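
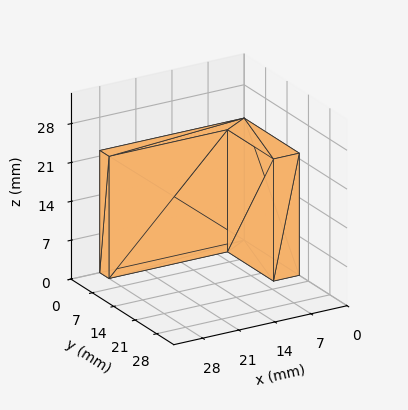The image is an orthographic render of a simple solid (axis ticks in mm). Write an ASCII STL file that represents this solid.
Reading the render: the shape is an L-shaped prism: outer 28 × 18 mm, arm thicknesses ≈ 3 mm (horizontal) and 5 mm (vertical), extruded 22 mm in z (dimensions read to the nearest mm from the axis ticks). For the STL, each face is triangulated and given an outward normal.

solid part
  facet normal 0.0000 0.0000 -1.0000
    outer loop
      vertex 28.000 3.000 0.000
      vertex 28.000 0.000 0.000
      vertex 0.000 0.000 0.000
    endloop
  endfacet
  facet normal 0.0000 0.0000 -1.0000
    outer loop
      vertex 5.000 3.000 0.000
      vertex 28.000 3.000 0.000
      vertex 0.000 0.000 0.000
    endloop
  endfacet
  facet normal 0.0000 0.0000 -1.0000
    outer loop
      vertex 5.000 18.000 0.000
      vertex 5.000 3.000 0.000
      vertex 0.000 0.000 0.000
    endloop
  endfacet
  facet normal 0.0000 0.0000 -1.0000
    outer loop
      vertex 0.000 18.000 0.000
      vertex 5.000 18.000 0.000
      vertex 0.000 0.000 0.000
    endloop
  endfacet
  facet normal 0.0000 0.0000 1.0000
    outer loop
      vertex 0.000 0.000 22.000
      vertex 28.000 0.000 22.000
      vertex 28.000 3.000 22.000
    endloop
  endfacet
  facet normal 0.0000 0.0000 1.0000
    outer loop
      vertex 0.000 0.000 22.000
      vertex 28.000 3.000 22.000
      vertex 5.000 3.000 22.000
    endloop
  endfacet
  facet normal 0.0000 0.0000 1.0000
    outer loop
      vertex 0.000 0.000 22.000
      vertex 5.000 3.000 22.000
      vertex 5.000 18.000 22.000
    endloop
  endfacet
  facet normal 0.0000 0.0000 1.0000
    outer loop
      vertex 0.000 0.000 22.000
      vertex 5.000 18.000 22.000
      vertex 0.000 18.000 22.000
    endloop
  endfacet
  facet normal 0.0000 -1.0000 0.0000
    outer loop
      vertex 0.000 0.000 0.000
      vertex 28.000 0.000 0.000
      vertex 28.000 0.000 22.000
    endloop
  endfacet
  facet normal 0.0000 -1.0000 0.0000
    outer loop
      vertex 0.000 0.000 0.000
      vertex 28.000 0.000 22.000
      vertex 0.000 0.000 22.000
    endloop
  endfacet
  facet normal 1.0000 0.0000 0.0000
    outer loop
      vertex 28.000 0.000 0.000
      vertex 28.000 3.000 0.000
      vertex 28.000 3.000 22.000
    endloop
  endfacet
  facet normal 1.0000 0.0000 0.0000
    outer loop
      vertex 28.000 0.000 0.000
      vertex 28.000 3.000 22.000
      vertex 28.000 0.000 22.000
    endloop
  endfacet
  facet normal 0.0000 1.0000 0.0000
    outer loop
      vertex 28.000 3.000 0.000
      vertex 5.000 3.000 0.000
      vertex 5.000 3.000 22.000
    endloop
  endfacet
  facet normal 0.0000 1.0000 0.0000
    outer loop
      vertex 28.000 3.000 0.000
      vertex 5.000 3.000 22.000
      vertex 28.000 3.000 22.000
    endloop
  endfacet
  facet normal 1.0000 0.0000 0.0000
    outer loop
      vertex 5.000 3.000 0.000
      vertex 5.000 18.000 0.000
      vertex 5.000 18.000 22.000
    endloop
  endfacet
  facet normal 1.0000 0.0000 0.0000
    outer loop
      vertex 5.000 3.000 0.000
      vertex 5.000 18.000 22.000
      vertex 5.000 3.000 22.000
    endloop
  endfacet
  facet normal 0.0000 1.0000 0.0000
    outer loop
      vertex 5.000 18.000 0.000
      vertex 0.000 18.000 0.000
      vertex 0.000 18.000 22.000
    endloop
  endfacet
  facet normal 0.0000 1.0000 0.0000
    outer loop
      vertex 5.000 18.000 0.000
      vertex 0.000 18.000 22.000
      vertex 5.000 18.000 22.000
    endloop
  endfacet
  facet normal -1.0000 0.0000 0.0000
    outer loop
      vertex 0.000 18.000 0.000
      vertex 0.000 0.000 0.000
      vertex 0.000 0.000 22.000
    endloop
  endfacet
  facet normal -1.0000 0.0000 0.0000
    outer loop
      vertex 0.000 18.000 0.000
      vertex 0.000 0.000 22.000
      vertex 0.000 18.000 22.000
    endloop
  endfacet
endsolid part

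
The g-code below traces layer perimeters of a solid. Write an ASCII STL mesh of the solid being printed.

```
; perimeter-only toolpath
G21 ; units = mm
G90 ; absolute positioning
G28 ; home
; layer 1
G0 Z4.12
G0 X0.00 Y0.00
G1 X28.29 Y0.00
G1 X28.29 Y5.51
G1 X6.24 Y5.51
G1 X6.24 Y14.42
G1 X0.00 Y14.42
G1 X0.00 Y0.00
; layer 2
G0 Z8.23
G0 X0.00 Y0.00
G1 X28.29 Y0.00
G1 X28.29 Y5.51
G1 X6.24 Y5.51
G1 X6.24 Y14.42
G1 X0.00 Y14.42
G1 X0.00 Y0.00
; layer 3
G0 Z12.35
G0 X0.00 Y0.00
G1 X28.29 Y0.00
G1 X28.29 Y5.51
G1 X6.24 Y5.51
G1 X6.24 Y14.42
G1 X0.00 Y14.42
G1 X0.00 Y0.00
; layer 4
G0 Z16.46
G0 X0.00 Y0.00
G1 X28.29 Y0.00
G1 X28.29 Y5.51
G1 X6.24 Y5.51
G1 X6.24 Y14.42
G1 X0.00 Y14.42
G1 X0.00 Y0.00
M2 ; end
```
solid part
  facet normal 0.0000 0.0000 -1.0000
    outer loop
      vertex 28.29 5.51 0.00
      vertex 28.29 0.00 0.00
      vertex 0.00 0.00 0.00
    endloop
  endfacet
  facet normal 0.0000 0.0000 -1.0000
    outer loop
      vertex 6.24 5.51 0.00
      vertex 28.29 5.51 0.00
      vertex 0.00 0.00 0.00
    endloop
  endfacet
  facet normal 0.0000 0.0000 -1.0000
    outer loop
      vertex 6.24 14.42 0.00
      vertex 6.24 5.51 0.00
      vertex 0.00 0.00 0.00
    endloop
  endfacet
  facet normal 0.0000 0.0000 -1.0000
    outer loop
      vertex 0.00 14.42 0.00
      vertex 6.24 14.42 0.00
      vertex 0.00 0.00 0.00
    endloop
  endfacet
  facet normal 0.0000 0.0000 1.0000
    outer loop
      vertex 0.00 0.00 16.46
      vertex 28.29 0.00 16.46
      vertex 28.29 5.51 16.46
    endloop
  endfacet
  facet normal 0.0000 0.0000 1.0000
    outer loop
      vertex 0.00 0.00 16.46
      vertex 28.29 5.51 16.46
      vertex 6.24 5.51 16.46
    endloop
  endfacet
  facet normal 0.0000 0.0000 1.0000
    outer loop
      vertex 0.00 0.00 16.46
      vertex 6.24 5.51 16.46
      vertex 6.24 14.42 16.46
    endloop
  endfacet
  facet normal 0.0000 0.0000 1.0000
    outer loop
      vertex 0.00 0.00 16.46
      vertex 6.24 14.42 16.46
      vertex 0.00 14.42 16.46
    endloop
  endfacet
  facet normal 0.0000 -1.0000 0.0000
    outer loop
      vertex 0.00 0.00 0.00
      vertex 28.29 0.00 0.00
      vertex 28.29 0.00 16.46
    endloop
  endfacet
  facet normal 0.0000 -1.0000 0.0000
    outer loop
      vertex 0.00 0.00 0.00
      vertex 28.29 0.00 16.46
      vertex 0.00 0.00 16.46
    endloop
  endfacet
  facet normal 1.0000 0.0000 0.0000
    outer loop
      vertex 28.29 0.00 0.00
      vertex 28.29 5.51 0.00
      vertex 28.29 5.51 16.46
    endloop
  endfacet
  facet normal 1.0000 0.0000 0.0000
    outer loop
      vertex 28.29 0.00 0.00
      vertex 28.29 5.51 16.46
      vertex 28.29 0.00 16.46
    endloop
  endfacet
  facet normal 0.0000 1.0000 0.0000
    outer loop
      vertex 28.29 5.51 0.00
      vertex 6.24 5.51 0.00
      vertex 6.24 5.51 16.46
    endloop
  endfacet
  facet normal 0.0000 1.0000 0.0000
    outer loop
      vertex 28.29 5.51 0.00
      vertex 6.24 5.51 16.46
      vertex 28.29 5.51 16.46
    endloop
  endfacet
  facet normal 1.0000 0.0000 0.0000
    outer loop
      vertex 6.24 5.51 0.00
      vertex 6.24 14.42 0.00
      vertex 6.24 14.42 16.46
    endloop
  endfacet
  facet normal 1.0000 0.0000 0.0000
    outer loop
      vertex 6.24 5.51 0.00
      vertex 6.24 14.42 16.46
      vertex 6.24 5.51 16.46
    endloop
  endfacet
  facet normal 0.0000 1.0000 0.0000
    outer loop
      vertex 6.24 14.42 0.00
      vertex 0.00 14.42 0.00
      vertex 0.00 14.42 16.46
    endloop
  endfacet
  facet normal 0.0000 1.0000 0.0000
    outer loop
      vertex 6.24 14.42 0.00
      vertex 0.00 14.42 16.46
      vertex 6.24 14.42 16.46
    endloop
  endfacet
  facet normal -1.0000 0.0000 0.0000
    outer loop
      vertex 0.00 14.42 0.00
      vertex 0.00 0.00 0.00
      vertex 0.00 0.00 16.46
    endloop
  endfacet
  facet normal -1.0000 0.0000 0.0000
    outer loop
      vertex 0.00 14.42 0.00
      vertex 0.00 0.00 16.46
      vertex 0.00 14.42 16.46
    endloop
  endfacet
endsolid part

The G0 Z moves step by Δz≈4.12 mm. Every layer's G1 loop is the same polygon, so the solid is a straight extrusion of it from z=0 to z≈16.5. Closing with flat bottom and top caps and triangulating gives 20 facets — an L-shaped prism: outer 28.3 × 14.4 mm, arm thicknesses ≈ 5.51 mm (horizontal) and 6.24 mm (vertical), extruded 16.5 mm in z.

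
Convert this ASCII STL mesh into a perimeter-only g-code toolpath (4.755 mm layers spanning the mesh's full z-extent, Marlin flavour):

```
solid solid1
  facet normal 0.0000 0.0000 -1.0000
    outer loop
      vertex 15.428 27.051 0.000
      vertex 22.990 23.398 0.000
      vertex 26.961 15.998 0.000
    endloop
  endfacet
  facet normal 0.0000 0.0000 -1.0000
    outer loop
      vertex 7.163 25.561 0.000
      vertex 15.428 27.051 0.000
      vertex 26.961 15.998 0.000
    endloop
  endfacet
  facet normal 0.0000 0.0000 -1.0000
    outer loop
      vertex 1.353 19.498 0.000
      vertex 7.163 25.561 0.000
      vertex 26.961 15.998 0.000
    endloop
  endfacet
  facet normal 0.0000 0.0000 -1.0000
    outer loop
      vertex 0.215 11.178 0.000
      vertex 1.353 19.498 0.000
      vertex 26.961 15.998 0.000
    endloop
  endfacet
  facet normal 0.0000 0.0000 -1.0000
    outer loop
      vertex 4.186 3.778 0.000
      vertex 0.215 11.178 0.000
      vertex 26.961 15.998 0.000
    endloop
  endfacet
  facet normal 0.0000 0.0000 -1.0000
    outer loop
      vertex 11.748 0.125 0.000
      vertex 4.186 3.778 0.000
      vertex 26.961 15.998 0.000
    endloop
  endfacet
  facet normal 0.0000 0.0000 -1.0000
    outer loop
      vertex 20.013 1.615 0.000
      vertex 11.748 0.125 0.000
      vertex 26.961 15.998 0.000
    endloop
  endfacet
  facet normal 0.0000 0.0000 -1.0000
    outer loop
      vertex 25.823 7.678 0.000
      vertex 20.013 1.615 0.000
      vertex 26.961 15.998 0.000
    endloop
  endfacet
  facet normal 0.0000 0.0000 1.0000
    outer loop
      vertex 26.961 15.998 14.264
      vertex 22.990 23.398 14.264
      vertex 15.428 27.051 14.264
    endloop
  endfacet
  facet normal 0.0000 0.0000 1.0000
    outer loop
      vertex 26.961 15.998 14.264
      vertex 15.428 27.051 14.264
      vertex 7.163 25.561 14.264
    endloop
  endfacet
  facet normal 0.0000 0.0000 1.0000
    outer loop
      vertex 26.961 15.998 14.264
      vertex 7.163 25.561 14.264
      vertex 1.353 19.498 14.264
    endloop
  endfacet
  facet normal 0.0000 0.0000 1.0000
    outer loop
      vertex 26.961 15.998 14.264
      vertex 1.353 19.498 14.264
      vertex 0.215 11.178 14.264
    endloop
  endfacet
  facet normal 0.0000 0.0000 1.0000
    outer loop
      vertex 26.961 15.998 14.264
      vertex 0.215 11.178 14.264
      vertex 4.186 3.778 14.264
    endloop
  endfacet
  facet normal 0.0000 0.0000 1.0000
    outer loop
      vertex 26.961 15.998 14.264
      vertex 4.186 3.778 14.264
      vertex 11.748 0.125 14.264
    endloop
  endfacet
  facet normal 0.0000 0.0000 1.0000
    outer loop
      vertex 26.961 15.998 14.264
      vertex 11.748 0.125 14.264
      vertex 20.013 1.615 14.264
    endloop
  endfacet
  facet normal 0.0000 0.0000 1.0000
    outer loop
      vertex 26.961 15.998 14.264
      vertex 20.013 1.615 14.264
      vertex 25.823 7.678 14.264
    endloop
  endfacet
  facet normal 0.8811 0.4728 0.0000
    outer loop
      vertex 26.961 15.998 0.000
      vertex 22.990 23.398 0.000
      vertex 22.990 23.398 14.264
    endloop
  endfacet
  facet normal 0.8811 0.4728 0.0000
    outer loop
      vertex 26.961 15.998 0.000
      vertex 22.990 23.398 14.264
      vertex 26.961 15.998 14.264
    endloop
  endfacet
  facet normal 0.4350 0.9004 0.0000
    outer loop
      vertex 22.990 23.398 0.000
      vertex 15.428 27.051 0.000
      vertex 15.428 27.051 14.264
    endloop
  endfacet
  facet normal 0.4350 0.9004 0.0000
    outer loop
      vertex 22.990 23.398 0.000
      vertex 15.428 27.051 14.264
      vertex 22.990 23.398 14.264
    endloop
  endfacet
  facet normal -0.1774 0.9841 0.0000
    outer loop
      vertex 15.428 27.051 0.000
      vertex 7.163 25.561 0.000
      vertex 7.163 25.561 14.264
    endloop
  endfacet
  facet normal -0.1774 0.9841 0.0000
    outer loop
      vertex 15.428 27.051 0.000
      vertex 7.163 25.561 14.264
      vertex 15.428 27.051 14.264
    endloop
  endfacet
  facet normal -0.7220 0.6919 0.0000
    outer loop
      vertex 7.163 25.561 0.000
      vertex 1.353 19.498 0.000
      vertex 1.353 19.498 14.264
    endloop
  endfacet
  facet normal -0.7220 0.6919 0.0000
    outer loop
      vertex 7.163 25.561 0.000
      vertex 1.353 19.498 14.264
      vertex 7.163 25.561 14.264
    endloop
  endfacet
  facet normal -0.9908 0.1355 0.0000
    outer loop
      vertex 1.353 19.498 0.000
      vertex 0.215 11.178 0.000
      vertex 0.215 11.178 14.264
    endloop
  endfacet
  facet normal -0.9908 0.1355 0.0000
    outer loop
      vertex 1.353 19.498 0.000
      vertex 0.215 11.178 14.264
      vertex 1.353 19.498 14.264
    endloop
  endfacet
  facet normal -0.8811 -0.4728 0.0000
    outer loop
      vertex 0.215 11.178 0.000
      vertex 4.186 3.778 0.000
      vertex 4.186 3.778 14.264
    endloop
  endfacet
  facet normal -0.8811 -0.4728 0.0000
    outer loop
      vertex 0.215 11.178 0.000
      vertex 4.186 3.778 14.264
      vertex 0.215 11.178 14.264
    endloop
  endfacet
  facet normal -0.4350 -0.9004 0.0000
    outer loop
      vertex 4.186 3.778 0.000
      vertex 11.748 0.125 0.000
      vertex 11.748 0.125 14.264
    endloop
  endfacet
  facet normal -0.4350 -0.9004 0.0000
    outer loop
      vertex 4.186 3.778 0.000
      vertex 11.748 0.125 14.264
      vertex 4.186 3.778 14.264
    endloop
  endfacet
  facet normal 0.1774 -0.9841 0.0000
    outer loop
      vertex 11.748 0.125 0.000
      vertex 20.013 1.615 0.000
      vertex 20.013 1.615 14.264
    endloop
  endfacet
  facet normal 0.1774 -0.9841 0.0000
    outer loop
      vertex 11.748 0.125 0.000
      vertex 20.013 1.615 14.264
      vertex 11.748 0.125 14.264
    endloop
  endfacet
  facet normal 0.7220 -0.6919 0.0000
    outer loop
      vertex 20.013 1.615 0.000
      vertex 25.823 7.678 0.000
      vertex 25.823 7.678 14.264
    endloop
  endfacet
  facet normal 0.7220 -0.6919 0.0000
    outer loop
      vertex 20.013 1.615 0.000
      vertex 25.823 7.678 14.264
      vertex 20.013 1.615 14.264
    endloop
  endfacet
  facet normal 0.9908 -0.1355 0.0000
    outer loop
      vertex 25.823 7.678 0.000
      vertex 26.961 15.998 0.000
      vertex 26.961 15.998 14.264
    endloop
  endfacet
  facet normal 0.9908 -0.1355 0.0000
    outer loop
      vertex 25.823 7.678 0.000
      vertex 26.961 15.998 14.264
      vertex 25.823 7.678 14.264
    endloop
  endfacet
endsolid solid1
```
; perimeter-only toolpath
G21 ; units = mm
G90 ; absolute positioning
G28 ; home
; layer 1
G0 Z4.755
G0 X26.961 Y15.998
G1 X22.990 Y23.398
G1 X15.428 Y27.051
G1 X7.163 Y25.561
G1 X1.353 Y19.498
G1 X0.215 Y11.178
G1 X4.186 Y3.778
G1 X11.748 Y0.125
G1 X20.013 Y1.615
G1 X25.823 Y7.678
G1 X26.961 Y15.998
; layer 2
G0 Z9.509
G0 X26.961 Y15.998
G1 X22.990 Y23.398
G1 X15.428 Y27.051
G1 X7.163 Y25.561
G1 X1.353 Y19.498
G1 X0.215 Y11.178
G1 X4.186 Y3.778
G1 X11.748 Y0.125
G1 X20.013 Y1.615
G1 X25.823 Y7.678
G1 X26.961 Y15.998
; layer 3
G0 Z14.264
G0 X26.961 Y15.998
G1 X22.990 Y23.398
G1 X15.428 Y27.051
G1 X7.163 Y25.561
G1 X1.353 Y19.498
G1 X0.215 Y11.178
G1 X4.186 Y3.778
G1 X11.748 Y0.125
G1 X20.013 Y1.615
G1 X25.823 Y7.678
G1 X26.961 Y15.998
M2 ; end

The solid is a regular 10-sided prism (a cylinder approximated with 10 flat sides), circumscribed radius ≈ 13.6 mm, height ≈ 14.3 mm. Slicing at Δz = 4.755 mm — 3 equal slices spanning the solid's height, so layer i sits at z = i·h/3 — gives 3 non-empty perimeters. Each is a 10-segment closed polygon; G0 lifts to the layer z and rapids to the start vertex, then G1 traces the edges.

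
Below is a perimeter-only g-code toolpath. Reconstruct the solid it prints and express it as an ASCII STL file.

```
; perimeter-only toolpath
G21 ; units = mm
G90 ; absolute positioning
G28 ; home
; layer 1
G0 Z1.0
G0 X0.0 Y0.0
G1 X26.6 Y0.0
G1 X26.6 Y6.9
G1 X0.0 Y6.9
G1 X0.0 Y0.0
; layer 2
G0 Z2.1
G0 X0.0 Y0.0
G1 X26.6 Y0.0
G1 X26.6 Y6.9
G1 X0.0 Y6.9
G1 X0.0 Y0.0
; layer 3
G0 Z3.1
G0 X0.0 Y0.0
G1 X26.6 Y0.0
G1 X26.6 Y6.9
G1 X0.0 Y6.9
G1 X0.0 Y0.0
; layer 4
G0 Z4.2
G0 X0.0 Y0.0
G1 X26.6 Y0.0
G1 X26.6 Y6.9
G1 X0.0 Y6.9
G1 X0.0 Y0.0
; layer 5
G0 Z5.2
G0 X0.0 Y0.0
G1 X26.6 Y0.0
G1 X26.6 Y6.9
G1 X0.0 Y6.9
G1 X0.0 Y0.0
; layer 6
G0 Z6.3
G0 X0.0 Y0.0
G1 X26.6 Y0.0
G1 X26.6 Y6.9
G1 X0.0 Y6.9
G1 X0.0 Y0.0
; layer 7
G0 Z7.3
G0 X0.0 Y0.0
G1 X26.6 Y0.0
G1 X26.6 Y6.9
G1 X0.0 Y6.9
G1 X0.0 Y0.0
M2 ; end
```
solid part
  facet normal 0.0000 0.0000 -1.0000
    outer loop
      vertex 26.6 6.9 0.0
      vertex 26.6 0.0 0.0
      vertex 0.0 0.0 0.0
    endloop
  endfacet
  facet normal 0.0000 0.0000 -1.0000
    outer loop
      vertex 0.0 6.9 0.0
      vertex 26.6 6.9 0.0
      vertex 0.0 0.0 0.0
    endloop
  endfacet
  facet normal 0.0000 0.0000 1.0000
    outer loop
      vertex 0.0 0.0 7.3
      vertex 26.6 0.0 7.3
      vertex 26.6 6.9 7.3
    endloop
  endfacet
  facet normal 0.0000 0.0000 1.0000
    outer loop
      vertex 0.0 0.0 7.3
      vertex 26.6 6.9 7.3
      vertex 0.0 6.9 7.3
    endloop
  endfacet
  facet normal 0.0000 -1.0000 0.0000
    outer loop
      vertex 0.0 0.0 0.0
      vertex 26.6 0.0 0.0
      vertex 26.6 0.0 7.3
    endloop
  endfacet
  facet normal 0.0000 -1.0000 0.0000
    outer loop
      vertex 0.0 0.0 0.0
      vertex 26.6 0.0 7.3
      vertex 0.0 0.0 7.3
    endloop
  endfacet
  facet normal 0.0000 1.0000 0.0000
    outer loop
      vertex 26.6 6.9 7.3
      vertex 26.6 6.9 0.0
      vertex 0.0 6.9 0.0
    endloop
  endfacet
  facet normal 0.0000 1.0000 0.0000
    outer loop
      vertex 0.0 6.9 7.3
      vertex 26.6 6.9 7.3
      vertex 0.0 6.9 0.0
    endloop
  endfacet
  facet normal -1.0000 0.0000 0.0000
    outer loop
      vertex 0.0 6.9 7.3
      vertex 0.0 6.9 0.0
      vertex 0.0 0.0 0.0
    endloop
  endfacet
  facet normal -1.0000 0.0000 0.0000
    outer loop
      vertex 0.0 0.0 7.3
      vertex 0.0 6.9 7.3
      vertex 0.0 0.0 0.0
    endloop
  endfacet
  facet normal 1.0000 0.0000 0.0000
    outer loop
      vertex 26.6 0.0 0.0
      vertex 26.6 6.9 0.0
      vertex 26.6 6.9 7.3
    endloop
  endfacet
  facet normal 1.0000 0.0000 0.0000
    outer loop
      vertex 26.6 0.0 0.0
      vertex 26.6 6.9 7.3
      vertex 26.6 0.0 7.3
    endloop
  endfacet
endsolid part

The G0 Z moves step by Δz≈1.0 mm. Every layer's G1 loop is the same polygon, so the solid is a straight extrusion of it from z=0 to z≈7.3. Closing with flat bottom and top caps and triangulating gives 12 facets — a rectangular box, roughly 26.6 × 6.9 mm footprint and 7.3 mm tall.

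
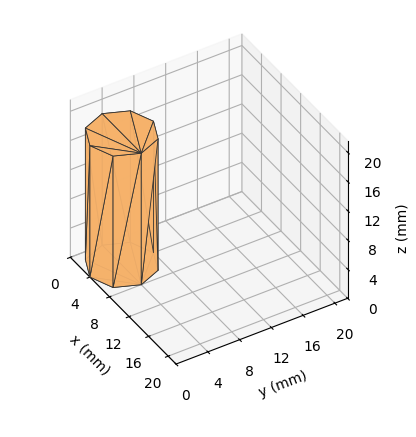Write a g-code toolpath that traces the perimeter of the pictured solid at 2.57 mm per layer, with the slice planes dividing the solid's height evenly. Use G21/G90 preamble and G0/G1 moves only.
Reading the render: the shape is a regular 8-sided prism (a cylinder approximated with 8 flat sides), circumscribed radius ≈ 4 mm, height ≈ 18 mm (dimensions read to the nearest mm from the axis ticks). For the g-code, the solid's height is divided into equal slices at the stated Δz and each level perimeter traced with G1 moves after a G0 lift.

; perimeter-only toolpath
G21 ; units = mm
G90 ; absolute positioning
G28 ; home
; layer 1
G0 Z2.57
G0 X8.00 Y4.00
G1 X6.83 Y6.83
G1 X4.00 Y8.00
G1 X1.17 Y6.83
G1 X0.00 Y4.00
G1 X1.17 Y1.17
G1 X4.00 Y0.00
G1 X6.83 Y1.17
G1 X8.00 Y4.00
; layer 2
G0 Z5.14
G0 X8.00 Y4.00
G1 X6.83 Y6.83
G1 X4.00 Y8.00
G1 X1.17 Y6.83
G1 X0.00 Y4.00
G1 X1.17 Y1.17
G1 X4.00 Y0.00
G1 X6.83 Y1.17
G1 X8.00 Y4.00
; layer 3
G0 Z7.71
G0 X8.00 Y4.00
G1 X6.83 Y6.83
G1 X4.00 Y8.00
G1 X1.17 Y6.83
G1 X0.00 Y4.00
G1 X1.17 Y1.17
G1 X4.00 Y0.00
G1 X6.83 Y1.17
G1 X8.00 Y4.00
; layer 4
G0 Z10.29
G0 X8.00 Y4.00
G1 X6.83 Y6.83
G1 X4.00 Y8.00
G1 X1.17 Y6.83
G1 X0.00 Y4.00
G1 X1.17 Y1.17
G1 X4.00 Y0.00
G1 X6.83 Y1.17
G1 X8.00 Y4.00
; layer 5
G0 Z12.86
G0 X8.00 Y4.00
G1 X6.83 Y6.83
G1 X4.00 Y8.00
G1 X1.17 Y6.83
G1 X0.00 Y4.00
G1 X1.17 Y1.17
G1 X4.00 Y0.00
G1 X6.83 Y1.17
G1 X8.00 Y4.00
; layer 6
G0 Z15.43
G0 X8.00 Y4.00
G1 X6.83 Y6.83
G1 X4.00 Y8.00
G1 X1.17 Y6.83
G1 X0.00 Y4.00
G1 X1.17 Y1.17
G1 X4.00 Y0.00
G1 X6.83 Y1.17
G1 X8.00 Y4.00
; layer 7
G0 Z18.00
G0 X8.00 Y4.00
G1 X6.83 Y6.83
G1 X4.00 Y8.00
G1 X1.17 Y6.83
G1 X0.00 Y4.00
G1 X1.17 Y1.17
G1 X4.00 Y0.00
G1 X6.83 Y1.17
G1 X8.00 Y4.00
M2 ; end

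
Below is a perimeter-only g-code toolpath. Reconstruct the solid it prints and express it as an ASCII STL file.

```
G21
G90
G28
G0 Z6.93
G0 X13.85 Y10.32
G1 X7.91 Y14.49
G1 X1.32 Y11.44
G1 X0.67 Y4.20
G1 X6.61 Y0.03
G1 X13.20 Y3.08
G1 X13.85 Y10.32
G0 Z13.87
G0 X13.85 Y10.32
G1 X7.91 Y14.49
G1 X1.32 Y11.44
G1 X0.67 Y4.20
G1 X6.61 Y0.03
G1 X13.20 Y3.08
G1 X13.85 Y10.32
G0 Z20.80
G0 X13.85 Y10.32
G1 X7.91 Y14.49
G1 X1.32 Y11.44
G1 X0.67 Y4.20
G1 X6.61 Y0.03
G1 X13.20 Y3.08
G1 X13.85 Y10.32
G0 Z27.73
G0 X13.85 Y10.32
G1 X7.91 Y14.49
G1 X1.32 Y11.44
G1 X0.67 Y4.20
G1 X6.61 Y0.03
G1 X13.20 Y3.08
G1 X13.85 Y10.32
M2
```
solid part
  facet normal 0.0000 0.0000 -1.0000
    outer loop
      vertex 1.32 11.44 0.00
      vertex 7.91 14.49 0.00
      vertex 13.85 10.32 0.00
    endloop
  endfacet
  facet normal 0.0000 0.0000 -1.0000
    outer loop
      vertex 0.67 4.20 0.00
      vertex 1.32 11.44 0.00
      vertex 13.85 10.32 0.00
    endloop
  endfacet
  facet normal 0.0000 0.0000 -1.0000
    outer loop
      vertex 6.61 0.03 0.00
      vertex 0.67 4.20 0.00
      vertex 13.85 10.32 0.00
    endloop
  endfacet
  facet normal 0.0000 0.0000 -1.0000
    outer loop
      vertex 13.20 3.08 0.00
      vertex 6.61 0.03 0.00
      vertex 13.85 10.32 0.00
    endloop
  endfacet
  facet normal 0.0000 0.0000 1.0000
    outer loop
      vertex 13.85 10.32 27.73
      vertex 7.91 14.49 27.73
      vertex 1.32 11.44 27.73
    endloop
  endfacet
  facet normal 0.0000 0.0000 1.0000
    outer loop
      vertex 13.85 10.32 27.73
      vertex 1.32 11.44 27.73
      vertex 0.67 4.20 27.73
    endloop
  endfacet
  facet normal 0.0000 0.0000 1.0000
    outer loop
      vertex 13.85 10.32 27.73
      vertex 0.67 4.20 27.73
      vertex 6.61 0.03 27.73
    endloop
  endfacet
  facet normal 0.0000 0.0000 1.0000
    outer loop
      vertex 13.85 10.32 27.73
      vertex 6.61 0.03 27.73
      vertex 13.20 3.08 27.73
    endloop
  endfacet
  facet normal 0.5746 0.8185 0.0000
    outer loop
      vertex 13.85 10.32 0.00
      vertex 7.91 14.49 0.00
      vertex 7.91 14.49 27.73
    endloop
  endfacet
  facet normal 0.5746 0.8185 0.0000
    outer loop
      vertex 13.85 10.32 0.00
      vertex 7.91 14.49 27.73
      vertex 13.85 10.32 27.73
    endloop
  endfacet
  facet normal -0.4200 0.9075 0.0000
    outer loop
      vertex 7.91 14.49 0.00
      vertex 1.32 11.44 0.00
      vertex 1.32 11.44 27.73
    endloop
  endfacet
  facet normal -0.4200 0.9075 0.0000
    outer loop
      vertex 7.91 14.49 0.00
      vertex 1.32 11.44 27.73
      vertex 7.91 14.49 27.73
    endloop
  endfacet
  facet normal -0.9960 0.0894 0.0000
    outer loop
      vertex 1.32 11.44 0.00
      vertex 0.67 4.20 0.00
      vertex 0.67 4.20 27.73
    endloop
  endfacet
  facet normal -0.9960 0.0894 0.0000
    outer loop
      vertex 1.32 11.44 0.00
      vertex 0.67 4.20 27.73
      vertex 1.32 11.44 27.73
    endloop
  endfacet
  facet normal -0.5746 -0.8185 0.0000
    outer loop
      vertex 0.67 4.20 0.00
      vertex 6.61 0.03 0.00
      vertex 6.61 0.03 27.73
    endloop
  endfacet
  facet normal -0.5746 -0.8185 0.0000
    outer loop
      vertex 0.67 4.20 0.00
      vertex 6.61 0.03 27.73
      vertex 0.67 4.20 27.73
    endloop
  endfacet
  facet normal 0.4200 -0.9075 0.0000
    outer loop
      vertex 6.61 0.03 0.00
      vertex 13.20 3.08 0.00
      vertex 13.20 3.08 27.73
    endloop
  endfacet
  facet normal 0.4200 -0.9075 0.0000
    outer loop
      vertex 6.61 0.03 0.00
      vertex 13.20 3.08 27.73
      vertex 6.61 0.03 27.73
    endloop
  endfacet
  facet normal 0.9960 -0.0894 0.0000
    outer loop
      vertex 13.20 3.08 0.00
      vertex 13.85 10.32 0.00
      vertex 13.85 10.32 27.73
    endloop
  endfacet
  facet normal 0.9960 -0.0894 0.0000
    outer loop
      vertex 13.20 3.08 0.00
      vertex 13.85 10.32 27.73
      vertex 13.20 3.08 27.73
    endloop
  endfacet
endsolid part

The G0 Z moves step by Δz≈6.93 mm. Every layer's G1 loop is the same polygon, so the solid is a straight extrusion of it from z=0 to z≈27.7. Closing with flat bottom and top caps and triangulating gives 20 facets — a regular 6-sided prism (a cylinder approximated with 6 flat sides), circumscribed radius ≈ 7.26 mm, height ≈ 27.7 mm.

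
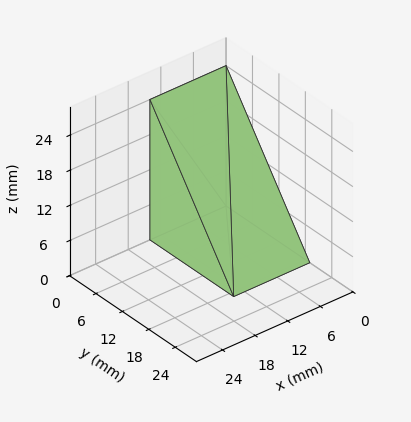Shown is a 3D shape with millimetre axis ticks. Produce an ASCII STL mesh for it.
Reading the render: the shape is a wedge (ramp): 14 × 19 mm base, rising to 24 mm along the y=0 edge and sloping linearly to z=0 at y=19 (dimensions read to the nearest mm from the axis ticks). For the STL, each face is triangulated and given an outward normal.

solid part
  facet normal 0.0000 0.0000 -1.0000
    outer loop
      vertex 14.000 19.000 0.000
      vertex 14.000 0.000 0.000
      vertex 0.000 0.000 0.000
    endloop
  endfacet
  facet normal 0.0000 0.0000 -1.0000
    outer loop
      vertex 0.000 19.000 0.000
      vertex 14.000 19.000 0.000
      vertex 0.000 0.000 0.000
    endloop
  endfacet
  facet normal 0.0000 -1.0000 0.0000
    outer loop
      vertex 0.000 0.000 0.000
      vertex 14.000 0.000 0.000
      vertex 14.000 0.000 24.000
    endloop
  endfacet
  facet normal 0.0000 -1.0000 0.0000
    outer loop
      vertex 0.000 0.000 0.000
      vertex 14.000 0.000 24.000
      vertex 0.000 0.000 24.000
    endloop
  endfacet
  facet normal 0.0000 0.7840 0.6207
    outer loop
      vertex 0.000 0.000 24.000
      vertex 14.000 0.000 24.000
      vertex 14.000 19.000 0.000
    endloop
  endfacet
  facet normal 0.0000 0.7840 0.6207
    outer loop
      vertex 0.000 0.000 24.000
      vertex 14.000 19.000 0.000
      vertex 0.000 19.000 0.000
    endloop
  endfacet
  facet normal -1.0000 0.0000 0.0000
    outer loop
      vertex 0.000 0.000 24.000
      vertex 0.000 19.000 0.000
      vertex 0.000 0.000 0.000
    endloop
  endfacet
  facet normal 1.0000 0.0000 0.0000
    outer loop
      vertex 14.000 0.000 0.000
      vertex 14.000 19.000 0.000
      vertex 14.000 0.000 24.000
    endloop
  endfacet
endsolid part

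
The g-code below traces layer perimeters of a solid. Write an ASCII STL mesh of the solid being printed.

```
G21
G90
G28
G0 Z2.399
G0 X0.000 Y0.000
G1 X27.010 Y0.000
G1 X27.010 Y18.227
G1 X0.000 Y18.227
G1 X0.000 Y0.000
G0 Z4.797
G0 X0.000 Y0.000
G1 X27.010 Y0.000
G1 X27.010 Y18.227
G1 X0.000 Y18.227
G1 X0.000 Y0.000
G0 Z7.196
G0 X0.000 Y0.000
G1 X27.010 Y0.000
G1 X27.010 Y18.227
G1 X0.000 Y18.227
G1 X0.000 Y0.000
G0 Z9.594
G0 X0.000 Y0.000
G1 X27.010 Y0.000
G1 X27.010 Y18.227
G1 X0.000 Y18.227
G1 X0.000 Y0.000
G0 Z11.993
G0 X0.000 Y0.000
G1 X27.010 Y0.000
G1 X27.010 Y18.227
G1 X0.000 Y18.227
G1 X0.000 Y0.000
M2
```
solid part
  facet normal 0.0000 0.0000 -1.0000
    outer loop
      vertex 27.010 18.227 0.000
      vertex 27.010 0.000 0.000
      vertex 0.000 0.000 0.000
    endloop
  endfacet
  facet normal 0.0000 0.0000 -1.0000
    outer loop
      vertex 0.000 18.227 0.000
      vertex 27.010 18.227 0.000
      vertex 0.000 0.000 0.000
    endloop
  endfacet
  facet normal 0.0000 0.0000 1.0000
    outer loop
      vertex 0.000 0.000 11.993
      vertex 27.010 0.000 11.993
      vertex 27.010 18.227 11.993
    endloop
  endfacet
  facet normal 0.0000 0.0000 1.0000
    outer loop
      vertex 0.000 0.000 11.993
      vertex 27.010 18.227 11.993
      vertex 0.000 18.227 11.993
    endloop
  endfacet
  facet normal 0.0000 -1.0000 0.0000
    outer loop
      vertex 0.000 0.000 0.000
      vertex 27.010 0.000 0.000
      vertex 27.010 0.000 11.993
    endloop
  endfacet
  facet normal 0.0000 -1.0000 0.0000
    outer loop
      vertex 0.000 0.000 0.000
      vertex 27.010 0.000 11.993
      vertex 0.000 0.000 11.993
    endloop
  endfacet
  facet normal 0.0000 1.0000 0.0000
    outer loop
      vertex 27.010 18.227 11.993
      vertex 27.010 18.227 0.000
      vertex 0.000 18.227 0.000
    endloop
  endfacet
  facet normal 0.0000 1.0000 0.0000
    outer loop
      vertex 0.000 18.227 11.993
      vertex 27.010 18.227 11.993
      vertex 0.000 18.227 0.000
    endloop
  endfacet
  facet normal -1.0000 0.0000 0.0000
    outer loop
      vertex 0.000 18.227 11.993
      vertex 0.000 18.227 0.000
      vertex 0.000 0.000 0.000
    endloop
  endfacet
  facet normal -1.0000 0.0000 0.0000
    outer loop
      vertex 0.000 0.000 11.993
      vertex 0.000 18.227 11.993
      vertex 0.000 0.000 0.000
    endloop
  endfacet
  facet normal 1.0000 0.0000 0.0000
    outer loop
      vertex 27.010 0.000 0.000
      vertex 27.010 18.227 0.000
      vertex 27.010 18.227 11.993
    endloop
  endfacet
  facet normal 1.0000 0.0000 0.0000
    outer loop
      vertex 27.010 0.000 0.000
      vertex 27.010 18.227 11.993
      vertex 27.010 0.000 11.993
    endloop
  endfacet
endsolid part

The G0 Z moves step by Δz≈2.399 mm. Every layer's G1 loop is the same polygon, so the solid is a straight extrusion of it from z=0 to z≈12. Closing with flat bottom and top caps and triangulating gives 12 facets — a rectangular box, roughly 27 × 18.2 mm footprint and 12 mm tall.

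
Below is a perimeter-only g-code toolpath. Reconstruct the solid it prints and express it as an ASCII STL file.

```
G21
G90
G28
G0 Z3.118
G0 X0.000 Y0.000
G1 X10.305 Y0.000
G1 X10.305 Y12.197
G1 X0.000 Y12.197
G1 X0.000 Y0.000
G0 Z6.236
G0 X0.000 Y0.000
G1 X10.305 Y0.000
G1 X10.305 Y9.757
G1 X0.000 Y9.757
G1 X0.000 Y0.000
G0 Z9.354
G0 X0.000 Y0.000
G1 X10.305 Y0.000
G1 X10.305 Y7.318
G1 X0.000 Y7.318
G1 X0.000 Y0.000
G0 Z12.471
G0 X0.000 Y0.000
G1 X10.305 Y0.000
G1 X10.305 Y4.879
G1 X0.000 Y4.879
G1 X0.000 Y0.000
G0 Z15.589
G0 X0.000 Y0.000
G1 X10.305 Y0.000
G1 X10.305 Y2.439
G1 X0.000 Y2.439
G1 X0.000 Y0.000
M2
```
solid part
  facet normal 0.0000 0.0000 -1.0000
    outer loop
      vertex 10.305 14.636 0.000
      vertex 10.305 0.000 0.000
      vertex 0.000 0.000 0.000
    endloop
  endfacet
  facet normal 0.0000 0.0000 -1.0000
    outer loop
      vertex 0.000 14.636 0.000
      vertex 10.305 14.636 0.000
      vertex 0.000 0.000 0.000
    endloop
  endfacet
  facet normal 0.0000 -1.0000 0.0000
    outer loop
      vertex 0.000 0.000 0.000
      vertex 10.305 0.000 0.000
      vertex 10.305 0.000 18.707
    endloop
  endfacet
  facet normal 0.0000 -1.0000 0.0000
    outer loop
      vertex 0.000 0.000 0.000
      vertex 10.305 0.000 18.707
      vertex 0.000 0.000 18.707
    endloop
  endfacet
  facet normal 0.0000 0.7876 0.6162
    outer loop
      vertex 0.000 0.000 18.707
      vertex 10.305 0.000 18.707
      vertex 10.305 14.636 0.000
    endloop
  endfacet
  facet normal 0.0000 0.7876 0.6162
    outer loop
      vertex 0.000 0.000 18.707
      vertex 10.305 14.636 0.000
      vertex 0.000 14.636 0.000
    endloop
  endfacet
  facet normal -1.0000 0.0000 0.0000
    outer loop
      vertex 0.000 0.000 18.707
      vertex 0.000 14.636 0.000
      vertex 0.000 0.000 0.000
    endloop
  endfacet
  facet normal 1.0000 0.0000 0.0000
    outer loop
      vertex 10.305 0.000 0.000
      vertex 10.305 14.636 0.000
      vertex 10.305 0.000 18.707
    endloop
  endfacet
endsolid part

The G0 Z moves step by Δz≈3.118 mm. The G1 loops shrink linearly with z, so the solid tapers from its base footprint up to z≈18.7. Closing with a flat bottom cap and the tapered top and triangulating gives 8 facets — a wedge (ramp): 10.3 × 14.6 mm base, rising to 18.7 mm along the y=0 edge and sloping linearly to z=0 at y=14.6.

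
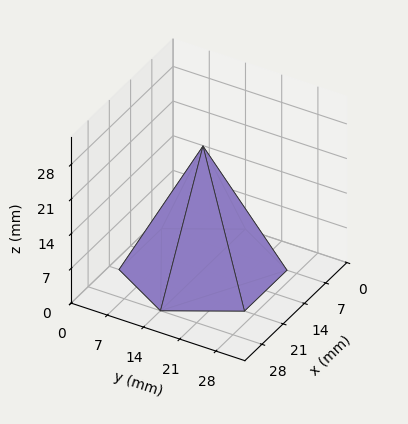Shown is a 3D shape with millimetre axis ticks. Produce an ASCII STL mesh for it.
Reading the render: the shape is a regular 6-sided pyramid, base circumscribed radius ≈ 14 mm, apex at z ≈ 25 mm (dimensions read to the nearest mm from the axis ticks). For the STL, each face is triangulated and given an outward normal.

solid part
  facet normal 0.0000 0.0000 -1.0000
    outer loop
      vertex 7.00 26.12 0.00
      vertex 21.00 26.12 0.00
      vertex 28.00 14.00 0.00
    endloop
  endfacet
  facet normal 0.0000 0.0000 -1.0000
    outer loop
      vertex 0.00 14.00 0.00
      vertex 7.00 26.12 0.00
      vertex 28.00 14.00 0.00
    endloop
  endfacet
  facet normal 0.0000 0.0000 -1.0000
    outer loop
      vertex 7.00 1.88 0.00
      vertex 0.00 14.00 0.00
      vertex 28.00 14.00 0.00
    endloop
  endfacet
  facet normal 0.0000 0.0000 -1.0000
    outer loop
      vertex 21.00 1.88 0.00
      vertex 7.00 1.88 0.00
      vertex 28.00 14.00 0.00
    endloop
  endfacet
  facet normal 0.7792 0.4500 0.4363
    outer loop
      vertex 28.00 14.00 0.00
      vertex 21.00 26.12 0.00
      vertex 14.00 14.00 25.00
    endloop
  endfacet
  facet normal 0.0000 0.8998 0.4362
    outer loop
      vertex 21.00 26.12 0.00
      vertex 7.00 26.12 0.00
      vertex 14.00 14.00 25.00
    endloop
  endfacet
  facet normal -0.7792 0.4500 0.4363
    outer loop
      vertex 7.00 26.12 0.00
      vertex 0.00 14.00 0.00
      vertex 14.00 14.00 25.00
    endloop
  endfacet
  facet normal -0.7792 -0.4500 0.4363
    outer loop
      vertex 0.00 14.00 0.00
      vertex 7.00 1.88 0.00
      vertex 14.00 14.00 25.00
    endloop
  endfacet
  facet normal 0.0000 -0.8998 0.4362
    outer loop
      vertex 7.00 1.88 0.00
      vertex 21.00 1.88 0.00
      vertex 14.00 14.00 25.00
    endloop
  endfacet
  facet normal 0.7792 -0.4500 0.4363
    outer loop
      vertex 21.00 1.88 0.00
      vertex 28.00 14.00 0.00
      vertex 14.00 14.00 25.00
    endloop
  endfacet
endsolid part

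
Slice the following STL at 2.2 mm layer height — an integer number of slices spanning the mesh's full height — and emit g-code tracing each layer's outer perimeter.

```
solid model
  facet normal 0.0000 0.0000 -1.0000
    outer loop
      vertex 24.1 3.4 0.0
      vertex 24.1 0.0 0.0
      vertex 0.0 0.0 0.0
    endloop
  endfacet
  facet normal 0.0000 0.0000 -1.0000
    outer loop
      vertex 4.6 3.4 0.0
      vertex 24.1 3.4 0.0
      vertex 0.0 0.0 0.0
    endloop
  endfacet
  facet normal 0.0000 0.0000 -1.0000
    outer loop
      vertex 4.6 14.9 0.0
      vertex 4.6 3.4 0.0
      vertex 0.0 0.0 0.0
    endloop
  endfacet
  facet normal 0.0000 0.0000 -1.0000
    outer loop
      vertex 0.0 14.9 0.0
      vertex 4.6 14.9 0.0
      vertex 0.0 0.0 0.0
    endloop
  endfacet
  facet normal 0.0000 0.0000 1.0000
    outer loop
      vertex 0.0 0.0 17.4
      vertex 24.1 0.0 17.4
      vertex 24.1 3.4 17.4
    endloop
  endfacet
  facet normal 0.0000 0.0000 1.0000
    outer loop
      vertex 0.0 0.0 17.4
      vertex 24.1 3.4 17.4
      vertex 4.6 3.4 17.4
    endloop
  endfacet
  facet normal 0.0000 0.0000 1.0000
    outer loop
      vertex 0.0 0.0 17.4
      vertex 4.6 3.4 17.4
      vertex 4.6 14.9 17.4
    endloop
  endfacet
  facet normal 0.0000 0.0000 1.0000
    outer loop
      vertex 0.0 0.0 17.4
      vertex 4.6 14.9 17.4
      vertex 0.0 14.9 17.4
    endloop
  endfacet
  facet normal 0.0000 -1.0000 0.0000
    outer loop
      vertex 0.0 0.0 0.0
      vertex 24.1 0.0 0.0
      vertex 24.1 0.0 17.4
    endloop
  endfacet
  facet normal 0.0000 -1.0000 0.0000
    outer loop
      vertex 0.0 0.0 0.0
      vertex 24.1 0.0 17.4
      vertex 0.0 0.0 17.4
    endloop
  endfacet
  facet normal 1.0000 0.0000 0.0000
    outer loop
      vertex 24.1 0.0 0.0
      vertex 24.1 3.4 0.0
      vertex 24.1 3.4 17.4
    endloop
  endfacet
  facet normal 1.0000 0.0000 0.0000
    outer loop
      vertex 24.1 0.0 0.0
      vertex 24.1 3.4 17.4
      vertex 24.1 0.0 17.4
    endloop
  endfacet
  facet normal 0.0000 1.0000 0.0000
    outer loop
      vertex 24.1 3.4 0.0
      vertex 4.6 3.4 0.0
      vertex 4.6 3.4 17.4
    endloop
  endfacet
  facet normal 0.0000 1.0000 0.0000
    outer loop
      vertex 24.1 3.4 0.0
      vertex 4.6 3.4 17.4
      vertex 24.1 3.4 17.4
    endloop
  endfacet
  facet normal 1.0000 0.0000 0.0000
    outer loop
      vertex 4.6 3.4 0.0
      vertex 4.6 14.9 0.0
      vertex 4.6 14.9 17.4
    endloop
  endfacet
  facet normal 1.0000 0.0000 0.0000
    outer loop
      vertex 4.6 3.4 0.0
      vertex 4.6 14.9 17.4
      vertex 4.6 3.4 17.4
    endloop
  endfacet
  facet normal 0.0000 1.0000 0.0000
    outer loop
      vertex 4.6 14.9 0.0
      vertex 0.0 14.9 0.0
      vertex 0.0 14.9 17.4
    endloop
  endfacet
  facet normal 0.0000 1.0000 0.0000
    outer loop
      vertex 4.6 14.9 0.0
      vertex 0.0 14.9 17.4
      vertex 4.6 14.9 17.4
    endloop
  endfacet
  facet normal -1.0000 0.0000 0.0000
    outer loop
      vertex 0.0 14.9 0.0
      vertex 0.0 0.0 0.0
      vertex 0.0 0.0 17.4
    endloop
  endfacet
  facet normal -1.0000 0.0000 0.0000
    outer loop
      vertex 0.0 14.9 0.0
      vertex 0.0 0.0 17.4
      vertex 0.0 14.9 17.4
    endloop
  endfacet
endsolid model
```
; perimeter-only toolpath
G21 ; units = mm
G90 ; absolute positioning
G28 ; home
; layer 1
G0 Z2.2
G0 X0.0 Y0.0
G1 X24.1 Y0.0
G1 X24.1 Y3.4
G1 X4.6 Y3.4
G1 X4.6 Y14.9
G1 X0.0 Y14.9
G1 X0.0 Y0.0
; layer 2
G0 Z4.3
G0 X0.0 Y0.0
G1 X24.1 Y0.0
G1 X24.1 Y3.4
G1 X4.6 Y3.4
G1 X4.6 Y14.9
G1 X0.0 Y14.9
G1 X0.0 Y0.0
; layer 3
G0 Z6.5
G0 X0.0 Y0.0
G1 X24.1 Y0.0
G1 X24.1 Y3.4
G1 X4.6 Y3.4
G1 X4.6 Y14.9
G1 X0.0 Y14.9
G1 X0.0 Y0.0
; layer 4
G0 Z8.7
G0 X0.0 Y0.0
G1 X24.1 Y0.0
G1 X24.1 Y3.4
G1 X4.6 Y3.4
G1 X4.6 Y14.9
G1 X0.0 Y14.9
G1 X0.0 Y0.0
; layer 5
G0 Z10.9
G0 X0.0 Y0.0
G1 X24.1 Y0.0
G1 X24.1 Y3.4
G1 X4.6 Y3.4
G1 X4.6 Y14.9
G1 X0.0 Y14.9
G1 X0.0 Y0.0
; layer 6
G0 Z13.0
G0 X0.0 Y0.0
G1 X24.1 Y0.0
G1 X24.1 Y3.4
G1 X4.6 Y3.4
G1 X4.6 Y14.9
G1 X0.0 Y14.9
G1 X0.0 Y0.0
; layer 7
G0 Z15.2
G0 X0.0 Y0.0
G1 X24.1 Y0.0
G1 X24.1 Y3.4
G1 X4.6 Y3.4
G1 X4.6 Y14.9
G1 X0.0 Y14.9
G1 X0.0 Y0.0
; layer 8
G0 Z17.4
G0 X0.0 Y0.0
G1 X24.1 Y0.0
G1 X24.1 Y3.4
G1 X4.6 Y3.4
G1 X4.6 Y14.9
G1 X0.0 Y14.9
G1 X0.0 Y0.0
M2 ; end

The solid is an L-shaped prism: outer 24.1 × 14.9 mm, arm thicknesses ≈ 3.4 mm (horizontal) and 4.6 mm (vertical), extruded 17.4 mm in z. Slicing at Δz = 2.2 mm — 8 equal slices spanning the solid's height, so layer i sits at z = i·h/8 — gives 8 non-empty perimeters. Each is a 6-segment closed polygon; G0 lifts to the layer z and rapids to the start vertex, then G1 traces the edges.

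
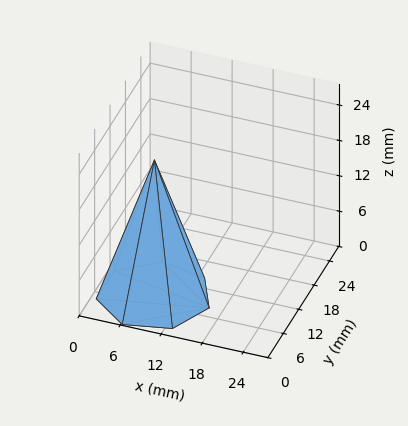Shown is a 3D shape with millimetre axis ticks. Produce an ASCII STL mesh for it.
Reading the render: the shape is a regular 7-sided pyramid, base circumscribed radius ≈ 8 mm, apex at z ≈ 23 mm (dimensions read to the nearest mm from the axis ticks). For the STL, each face is triangulated and given an outward normal.

solid part
  facet normal 0.0000 0.0000 -1.0000
    outer loop
      vertex 6.220 15.799 0.000
      vertex 12.988 14.255 0.000
      vertex 16.000 8.000 0.000
    endloop
  endfacet
  facet normal 0.0000 0.0000 -1.0000
    outer loop
      vertex 0.792 11.471 0.000
      vertex 6.220 15.799 0.000
      vertex 16.000 8.000 0.000
    endloop
  endfacet
  facet normal 0.0000 0.0000 -1.0000
    outer loop
      vertex 0.792 4.529 0.000
      vertex 0.792 11.471 0.000
      vertex 16.000 8.000 0.000
    endloop
  endfacet
  facet normal 0.0000 0.0000 -1.0000
    outer loop
      vertex 6.220 0.201 0.000
      vertex 0.792 4.529 0.000
      vertex 16.000 8.000 0.000
    endloop
  endfacet
  facet normal 0.0000 0.0000 -1.0000
    outer loop
      vertex 12.988 1.745 0.000
      vertex 6.220 0.201 0.000
      vertex 16.000 8.000 0.000
    endloop
  endfacet
  facet normal 0.8598 0.4140 0.2990
    outer loop
      vertex 16.000 8.000 0.000
      vertex 12.988 14.255 0.000
      vertex 8.000 8.000 23.000
    endloop
  endfacet
  facet normal 0.2122 0.9303 0.2990
    outer loop
      vertex 12.988 14.255 0.000
      vertex 6.220 15.799 0.000
      vertex 8.000 8.000 23.000
    endloop
  endfacet
  facet normal -0.5949 0.7461 0.2990
    outer loop
      vertex 6.220 15.799 0.000
      vertex 0.792 11.471 0.000
      vertex 8.000 8.000 23.000
    endloop
  endfacet
  facet normal -0.9542 0.0000 0.2990
    outer loop
      vertex 0.792 11.471 0.000
      vertex 0.792 4.529 0.000
      vertex 8.000 8.000 23.000
    endloop
  endfacet
  facet normal -0.5949 -0.7461 0.2990
    outer loop
      vertex 0.792 4.529 0.000
      vertex 6.220 0.201 0.000
      vertex 8.000 8.000 23.000
    endloop
  endfacet
  facet normal 0.2122 -0.9303 0.2990
    outer loop
      vertex 6.220 0.201 0.000
      vertex 12.988 1.745 0.000
      vertex 8.000 8.000 23.000
    endloop
  endfacet
  facet normal 0.8598 -0.4140 0.2990
    outer loop
      vertex 12.988 1.745 0.000
      vertex 16.000 8.000 0.000
      vertex 8.000 8.000 23.000
    endloop
  endfacet
endsolid part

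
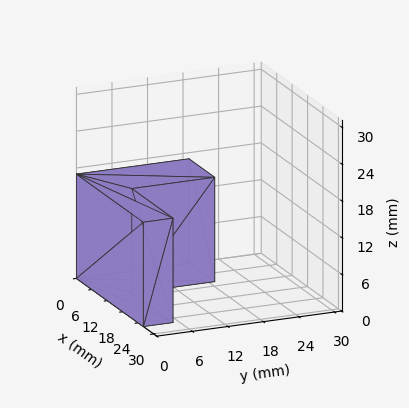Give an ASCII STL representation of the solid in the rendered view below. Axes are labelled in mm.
Reading the render: the shape is an L-shaped prism: outer 26 × 19 mm, arm thicknesses ≈ 5 mm (horizontal) and 10 mm (vertical), extruded 17 mm in z (dimensions read to the nearest mm from the axis ticks). For the STL, each face is triangulated and given an outward normal.

solid part
  facet normal 0.0000 0.0000 -1.0000
    outer loop
      vertex 26.000 5.000 0.000
      vertex 26.000 0.000 0.000
      vertex 0.000 0.000 0.000
    endloop
  endfacet
  facet normal 0.0000 0.0000 -1.0000
    outer loop
      vertex 10.000 5.000 0.000
      vertex 26.000 5.000 0.000
      vertex 0.000 0.000 0.000
    endloop
  endfacet
  facet normal 0.0000 0.0000 -1.0000
    outer loop
      vertex 10.000 19.000 0.000
      vertex 10.000 5.000 0.000
      vertex 0.000 0.000 0.000
    endloop
  endfacet
  facet normal 0.0000 0.0000 -1.0000
    outer loop
      vertex 0.000 19.000 0.000
      vertex 10.000 19.000 0.000
      vertex 0.000 0.000 0.000
    endloop
  endfacet
  facet normal 0.0000 0.0000 1.0000
    outer loop
      vertex 0.000 0.000 17.000
      vertex 26.000 0.000 17.000
      vertex 26.000 5.000 17.000
    endloop
  endfacet
  facet normal 0.0000 0.0000 1.0000
    outer loop
      vertex 0.000 0.000 17.000
      vertex 26.000 5.000 17.000
      vertex 10.000 5.000 17.000
    endloop
  endfacet
  facet normal 0.0000 0.0000 1.0000
    outer loop
      vertex 0.000 0.000 17.000
      vertex 10.000 5.000 17.000
      vertex 10.000 19.000 17.000
    endloop
  endfacet
  facet normal 0.0000 0.0000 1.0000
    outer loop
      vertex 0.000 0.000 17.000
      vertex 10.000 19.000 17.000
      vertex 0.000 19.000 17.000
    endloop
  endfacet
  facet normal 0.0000 -1.0000 0.0000
    outer loop
      vertex 0.000 0.000 0.000
      vertex 26.000 0.000 0.000
      vertex 26.000 0.000 17.000
    endloop
  endfacet
  facet normal 0.0000 -1.0000 0.0000
    outer loop
      vertex 0.000 0.000 0.000
      vertex 26.000 0.000 17.000
      vertex 0.000 0.000 17.000
    endloop
  endfacet
  facet normal 1.0000 0.0000 0.0000
    outer loop
      vertex 26.000 0.000 0.000
      vertex 26.000 5.000 0.000
      vertex 26.000 5.000 17.000
    endloop
  endfacet
  facet normal 1.0000 0.0000 0.0000
    outer loop
      vertex 26.000 0.000 0.000
      vertex 26.000 5.000 17.000
      vertex 26.000 0.000 17.000
    endloop
  endfacet
  facet normal 0.0000 1.0000 0.0000
    outer loop
      vertex 26.000 5.000 0.000
      vertex 10.000 5.000 0.000
      vertex 10.000 5.000 17.000
    endloop
  endfacet
  facet normal 0.0000 1.0000 0.0000
    outer loop
      vertex 26.000 5.000 0.000
      vertex 10.000 5.000 17.000
      vertex 26.000 5.000 17.000
    endloop
  endfacet
  facet normal 1.0000 0.0000 0.0000
    outer loop
      vertex 10.000 5.000 0.000
      vertex 10.000 19.000 0.000
      vertex 10.000 19.000 17.000
    endloop
  endfacet
  facet normal 1.0000 0.0000 0.0000
    outer loop
      vertex 10.000 5.000 0.000
      vertex 10.000 19.000 17.000
      vertex 10.000 5.000 17.000
    endloop
  endfacet
  facet normal 0.0000 1.0000 0.0000
    outer loop
      vertex 10.000 19.000 0.000
      vertex 0.000 19.000 0.000
      vertex 0.000 19.000 17.000
    endloop
  endfacet
  facet normal 0.0000 1.0000 0.0000
    outer loop
      vertex 10.000 19.000 0.000
      vertex 0.000 19.000 17.000
      vertex 10.000 19.000 17.000
    endloop
  endfacet
  facet normal -1.0000 0.0000 0.0000
    outer loop
      vertex 0.000 19.000 0.000
      vertex 0.000 0.000 0.000
      vertex 0.000 0.000 17.000
    endloop
  endfacet
  facet normal -1.0000 0.0000 0.0000
    outer loop
      vertex 0.000 19.000 0.000
      vertex 0.000 0.000 17.000
      vertex 0.000 19.000 17.000
    endloop
  endfacet
endsolid part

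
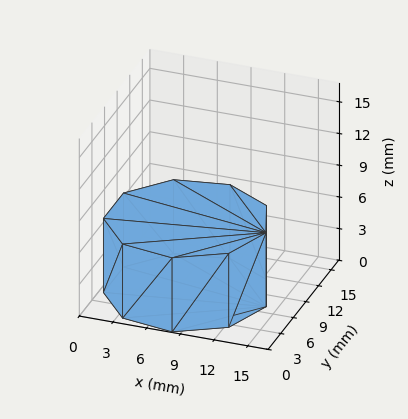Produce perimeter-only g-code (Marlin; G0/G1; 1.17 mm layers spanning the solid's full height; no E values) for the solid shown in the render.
Reading the render: the shape is a regular 9-sided prism (a cylinder approximated with 9 flat sides), circumscribed radius ≈ 7 mm, height ≈ 7 mm (dimensions read to the nearest mm from the axis ticks). For the g-code, the solid's height is divided into equal slices at the stated Δz and each level perimeter traced with G1 moves after a G0 lift.

; perimeter-only toolpath
G21 ; units = mm
G90 ; absolute positioning
G28 ; home
; layer 1
G0 Z1.17
G0 X14.00 Y7.00
G1 X12.36 Y11.50
G1 X8.22 Y13.89
G1 X3.50 Y13.06
G1 X0.42 Y9.39
G1 X0.42 Y4.61
G1 X3.50 Y0.94
G1 X8.22 Y0.11
G1 X12.36 Y2.50
G1 X14.00 Y7.00
; layer 2
G0 Z2.33
G0 X14.00 Y7.00
G1 X12.36 Y11.50
G1 X8.22 Y13.89
G1 X3.50 Y13.06
G1 X0.42 Y9.39
G1 X0.42 Y4.61
G1 X3.50 Y0.94
G1 X8.22 Y0.11
G1 X12.36 Y2.50
G1 X14.00 Y7.00
; layer 3
G0 Z3.50
G0 X14.00 Y7.00
G1 X12.36 Y11.50
G1 X8.22 Y13.89
G1 X3.50 Y13.06
G1 X0.42 Y9.39
G1 X0.42 Y4.61
G1 X3.50 Y0.94
G1 X8.22 Y0.11
G1 X12.36 Y2.50
G1 X14.00 Y7.00
; layer 4
G0 Z4.67
G0 X14.00 Y7.00
G1 X12.36 Y11.50
G1 X8.22 Y13.89
G1 X3.50 Y13.06
G1 X0.42 Y9.39
G1 X0.42 Y4.61
G1 X3.50 Y0.94
G1 X8.22 Y0.11
G1 X12.36 Y2.50
G1 X14.00 Y7.00
; layer 5
G0 Z5.83
G0 X14.00 Y7.00
G1 X12.36 Y11.50
G1 X8.22 Y13.89
G1 X3.50 Y13.06
G1 X0.42 Y9.39
G1 X0.42 Y4.61
G1 X3.50 Y0.94
G1 X8.22 Y0.11
G1 X12.36 Y2.50
G1 X14.00 Y7.00
; layer 6
G0 Z7.00
G0 X14.00 Y7.00
G1 X12.36 Y11.50
G1 X8.22 Y13.89
G1 X3.50 Y13.06
G1 X0.42 Y9.39
G1 X0.42 Y4.61
G1 X3.50 Y0.94
G1 X8.22 Y0.11
G1 X12.36 Y2.50
G1 X14.00 Y7.00
M2 ; end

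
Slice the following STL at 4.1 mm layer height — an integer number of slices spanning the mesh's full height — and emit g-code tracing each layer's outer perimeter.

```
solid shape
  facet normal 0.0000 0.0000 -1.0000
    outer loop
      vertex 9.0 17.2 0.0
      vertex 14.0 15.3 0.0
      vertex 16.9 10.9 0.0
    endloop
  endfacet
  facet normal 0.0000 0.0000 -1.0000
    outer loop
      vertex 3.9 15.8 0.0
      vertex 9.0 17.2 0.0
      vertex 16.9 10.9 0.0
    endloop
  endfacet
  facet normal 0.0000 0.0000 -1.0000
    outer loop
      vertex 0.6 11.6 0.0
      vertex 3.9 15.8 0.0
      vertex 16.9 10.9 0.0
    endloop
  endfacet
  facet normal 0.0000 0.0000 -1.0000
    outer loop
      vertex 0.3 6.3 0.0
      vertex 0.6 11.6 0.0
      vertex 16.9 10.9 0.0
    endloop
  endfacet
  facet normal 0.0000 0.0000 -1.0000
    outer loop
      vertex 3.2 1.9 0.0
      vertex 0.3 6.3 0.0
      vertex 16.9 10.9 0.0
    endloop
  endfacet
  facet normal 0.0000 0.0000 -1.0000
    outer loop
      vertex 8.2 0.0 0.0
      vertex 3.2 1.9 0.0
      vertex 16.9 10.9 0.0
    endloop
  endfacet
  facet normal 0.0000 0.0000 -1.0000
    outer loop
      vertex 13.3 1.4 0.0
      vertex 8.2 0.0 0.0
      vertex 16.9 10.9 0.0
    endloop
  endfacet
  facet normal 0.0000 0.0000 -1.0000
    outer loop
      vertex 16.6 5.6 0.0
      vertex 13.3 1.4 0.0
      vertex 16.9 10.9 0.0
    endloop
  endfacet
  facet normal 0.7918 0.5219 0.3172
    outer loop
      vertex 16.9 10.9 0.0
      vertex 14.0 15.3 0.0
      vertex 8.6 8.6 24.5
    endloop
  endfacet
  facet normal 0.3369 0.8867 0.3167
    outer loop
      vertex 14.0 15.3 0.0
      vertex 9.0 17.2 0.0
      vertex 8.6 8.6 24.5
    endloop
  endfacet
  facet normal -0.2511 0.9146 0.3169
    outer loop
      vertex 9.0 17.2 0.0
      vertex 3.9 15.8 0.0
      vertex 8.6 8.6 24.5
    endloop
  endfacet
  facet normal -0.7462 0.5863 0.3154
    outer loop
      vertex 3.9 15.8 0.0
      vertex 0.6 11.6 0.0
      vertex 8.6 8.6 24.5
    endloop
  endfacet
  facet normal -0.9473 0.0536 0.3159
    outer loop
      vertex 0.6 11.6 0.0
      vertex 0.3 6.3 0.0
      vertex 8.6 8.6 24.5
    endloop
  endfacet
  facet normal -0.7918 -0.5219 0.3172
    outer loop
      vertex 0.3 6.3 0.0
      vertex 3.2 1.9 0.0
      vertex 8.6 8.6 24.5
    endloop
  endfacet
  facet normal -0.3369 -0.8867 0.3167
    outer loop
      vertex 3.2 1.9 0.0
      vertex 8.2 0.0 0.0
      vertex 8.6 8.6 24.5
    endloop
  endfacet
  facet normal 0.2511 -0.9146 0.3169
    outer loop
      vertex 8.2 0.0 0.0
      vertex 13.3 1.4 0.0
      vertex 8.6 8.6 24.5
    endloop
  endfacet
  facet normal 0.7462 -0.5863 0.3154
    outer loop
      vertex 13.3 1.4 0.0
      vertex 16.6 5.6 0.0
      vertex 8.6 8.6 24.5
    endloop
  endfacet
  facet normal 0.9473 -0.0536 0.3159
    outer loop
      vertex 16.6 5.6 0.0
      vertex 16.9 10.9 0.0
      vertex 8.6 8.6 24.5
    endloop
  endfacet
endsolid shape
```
; perimeter-only toolpath
G21 ; units = mm
G90 ; absolute positioning
G28 ; home
; layer 1
G0 Z4.1
G0 X15.5 Y10.5
G1 X13.1 Y14.2
G1 X8.9 Y15.8
G1 X4.7 Y14.6
G1 X1.9 Y11.1
G1 X1.7 Y6.7
G1 X4.1 Y3.0
G1 X8.3 Y1.4
G1 X12.5 Y2.6
G1 X15.3 Y6.1
G1 X15.5 Y10.5
; layer 2
G0 Z8.2
G0 X14.1 Y10.1
G1 X12.2 Y13.1
G1 X8.9 Y14.3
G1 X5.5 Y13.4
G1 X3.3 Y10.6
G1 X3.1 Y7.1
G1 X5.0 Y4.1
G1 X8.3 Y2.9
G1 X11.7 Y3.8
G1 X13.9 Y6.6
G1 X14.1 Y10.1
; layer 3
G0 Z12.2
G0 X12.8 Y9.8
G1 X11.3 Y11.9
G1 X8.8 Y12.9
G1 X6.2 Y12.2
G1 X4.6 Y10.1
G1 X4.5 Y7.4
G1 X5.9 Y5.2
G1 X8.4 Y4.3
G1 X10.9 Y5.0
G1 X12.6 Y7.1
G1 X12.8 Y9.8
; layer 4
G0 Z16.3
G0 X11.4 Y9.4
G1 X10.4 Y10.8
G1 X8.7 Y11.5
G1 X7.0 Y11.0
G1 X5.9 Y9.6
G1 X5.8 Y7.8
G1 X6.8 Y6.4
G1 X8.5 Y5.7
G1 X10.2 Y6.2
G1 X11.3 Y7.6
G1 X11.4 Y9.4
; layer 5
G0 Z20.4
G0 X10.0 Y9.0
G1 X9.5 Y9.7
G1 X8.7 Y10.0
G1 X7.8 Y9.8
G1 X7.3 Y9.1
G1 X7.2 Y8.2
G1 X7.7 Y7.5
G1 X8.5 Y7.2
G1 X9.4 Y7.4
G1 X9.9 Y8.1
G1 X10.0 Y9.0
M2 ; end

The solid is a regular 10-sided pyramid, base circumscribed radius ≈ 8.6 mm, apex at z ≈ 24.5 mm. Slicing at Δz = 4.1 mm — 6 equal slices spanning the solid's height, so layer i sits at z = i·h/6 — gives 5 non-empty perimeters. Each is a 10-segment closed polygon; G0 lifts to the layer z and rapids to the start vertex, then G1 traces the edges. The cross-section shrinks linearly with z (the slice at the apex is degenerate and omitted).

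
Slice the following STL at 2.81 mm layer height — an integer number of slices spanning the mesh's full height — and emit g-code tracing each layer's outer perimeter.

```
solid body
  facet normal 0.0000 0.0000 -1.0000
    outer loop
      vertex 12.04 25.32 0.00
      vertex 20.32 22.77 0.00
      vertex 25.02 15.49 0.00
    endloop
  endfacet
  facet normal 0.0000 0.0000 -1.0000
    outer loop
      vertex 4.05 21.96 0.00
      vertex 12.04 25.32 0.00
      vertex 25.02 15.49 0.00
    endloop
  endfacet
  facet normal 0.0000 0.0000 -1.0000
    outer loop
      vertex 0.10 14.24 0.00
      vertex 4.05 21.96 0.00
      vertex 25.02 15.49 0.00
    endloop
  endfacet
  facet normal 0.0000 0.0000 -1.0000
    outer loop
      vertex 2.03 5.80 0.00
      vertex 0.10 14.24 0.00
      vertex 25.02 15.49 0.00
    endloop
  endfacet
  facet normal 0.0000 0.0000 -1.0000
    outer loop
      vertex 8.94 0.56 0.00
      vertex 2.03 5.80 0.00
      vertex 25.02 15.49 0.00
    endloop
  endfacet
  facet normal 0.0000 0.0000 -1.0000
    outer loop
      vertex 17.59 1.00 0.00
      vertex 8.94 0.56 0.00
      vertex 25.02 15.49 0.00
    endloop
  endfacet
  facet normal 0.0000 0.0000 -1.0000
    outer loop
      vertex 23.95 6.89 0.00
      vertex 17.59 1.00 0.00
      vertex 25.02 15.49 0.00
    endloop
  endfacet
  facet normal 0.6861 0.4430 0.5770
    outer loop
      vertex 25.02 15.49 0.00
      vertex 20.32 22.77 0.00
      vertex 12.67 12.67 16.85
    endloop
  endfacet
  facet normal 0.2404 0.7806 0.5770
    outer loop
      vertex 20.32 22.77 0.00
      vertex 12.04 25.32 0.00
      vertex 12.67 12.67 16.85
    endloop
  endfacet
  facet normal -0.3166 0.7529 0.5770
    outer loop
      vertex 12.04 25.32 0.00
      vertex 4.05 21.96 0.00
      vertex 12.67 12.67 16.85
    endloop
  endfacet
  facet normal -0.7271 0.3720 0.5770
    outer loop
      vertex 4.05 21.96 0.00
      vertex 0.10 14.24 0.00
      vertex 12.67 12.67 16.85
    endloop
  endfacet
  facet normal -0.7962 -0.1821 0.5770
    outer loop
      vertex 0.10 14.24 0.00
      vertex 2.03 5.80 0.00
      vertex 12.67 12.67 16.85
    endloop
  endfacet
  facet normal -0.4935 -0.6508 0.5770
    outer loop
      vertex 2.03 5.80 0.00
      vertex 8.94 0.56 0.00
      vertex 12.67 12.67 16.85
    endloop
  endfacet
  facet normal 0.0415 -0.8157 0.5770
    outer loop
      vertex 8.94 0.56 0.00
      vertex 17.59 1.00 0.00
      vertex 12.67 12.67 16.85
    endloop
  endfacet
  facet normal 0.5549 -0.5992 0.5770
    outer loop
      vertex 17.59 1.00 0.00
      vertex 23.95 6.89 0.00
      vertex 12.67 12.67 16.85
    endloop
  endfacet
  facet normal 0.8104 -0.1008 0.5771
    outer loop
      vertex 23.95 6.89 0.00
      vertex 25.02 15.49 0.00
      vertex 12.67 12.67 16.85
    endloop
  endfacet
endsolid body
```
; perimeter-only toolpath
G21 ; units = mm
G90 ; absolute positioning
G28 ; home
; layer 1
G0 Z2.81
G0 X22.96 Y15.02
G1 X19.05 Y21.09
G1 X12.14 Y23.21
G1 X5.49 Y20.41
G1 X2.19 Y13.98
G1 X3.80 Y6.94
G1 X9.56 Y2.58
G1 X16.77 Y2.94
G1 X22.07 Y7.85
G1 X22.96 Y15.02
; layer 2
G0 Z5.62
G0 X20.90 Y14.55
G1 X17.77 Y19.40
G1 X12.25 Y21.10
G1 X6.92 Y18.86
G1 X4.29 Y13.72
G1 X5.58 Y8.09
G1 X10.18 Y4.60
G1 X15.95 Y4.89
G1 X20.19 Y8.82
G1 X20.90 Y14.55
; layer 3
G0 Z8.43
G0 X18.84 Y14.08
G1 X16.50 Y17.72
G1 X12.36 Y19.00
G1 X8.36 Y17.32
G1 X6.38 Y13.46
G1 X7.35 Y9.23
G1 X10.80 Y6.62
G1 X15.13 Y6.83
G1 X18.31 Y9.78
G1 X18.84 Y14.08
; layer 4
G0 Z11.23
G0 X16.79 Y13.61
G1 X15.22 Y16.04
G1 X12.46 Y16.89
G1 X9.80 Y15.77
G1 X8.48 Y13.19
G1 X9.12 Y10.38
G1 X11.43 Y8.63
G1 X14.31 Y8.78
G1 X16.43 Y10.74
G1 X16.79 Y13.61
; layer 5
G0 Z14.04
G0 X14.73 Y13.14
G1 X13.95 Y14.35
G1 X12.56 Y14.78
G1 X11.23 Y14.22
G1 X10.58 Y12.93
G1 X10.90 Y11.53
G1 X12.05 Y10.65
G1 X13.49 Y10.72
G1 X14.55 Y11.71
G1 X14.73 Y13.14
M2 ; end

The solid is a regular 9-sided pyramid, base circumscribed radius ≈ 12.7 mm, apex at z ≈ 16.9 mm. Slicing at Δz = 2.81 mm — 6 equal slices spanning the solid's height, so layer i sits at z = i·h/6 — gives 5 non-empty perimeters. Each is a 9-segment closed polygon; G0 lifts to the layer z and rapids to the start vertex, then G1 traces the edges. The cross-section shrinks linearly with z (the slice at the apex is degenerate and omitted).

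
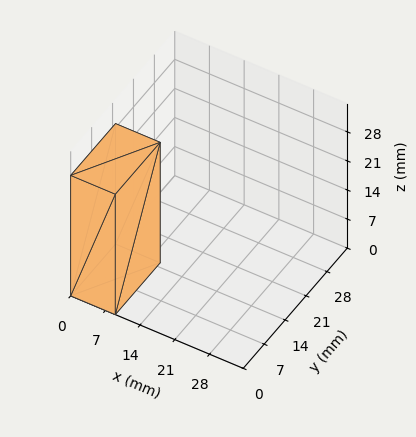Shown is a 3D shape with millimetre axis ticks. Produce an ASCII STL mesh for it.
Reading the render: the shape is a rectangular box, roughly 9 × 15 mm footprint and 29 mm tall (dimensions read to the nearest mm from the axis ticks). For the STL, each face is triangulated and given an outward normal.

solid part
  facet normal 0.0000 0.0000 -1.0000
    outer loop
      vertex 9.0 15.0 0.0
      vertex 9.0 0.0 0.0
      vertex 0.0 0.0 0.0
    endloop
  endfacet
  facet normal 0.0000 0.0000 -1.0000
    outer loop
      vertex 0.0 15.0 0.0
      vertex 9.0 15.0 0.0
      vertex 0.0 0.0 0.0
    endloop
  endfacet
  facet normal 0.0000 0.0000 1.0000
    outer loop
      vertex 0.0 0.0 29.0
      vertex 9.0 0.0 29.0
      vertex 9.0 15.0 29.0
    endloop
  endfacet
  facet normal 0.0000 0.0000 1.0000
    outer loop
      vertex 0.0 0.0 29.0
      vertex 9.0 15.0 29.0
      vertex 0.0 15.0 29.0
    endloop
  endfacet
  facet normal 0.0000 -1.0000 0.0000
    outer loop
      vertex 0.0 0.0 0.0
      vertex 9.0 0.0 0.0
      vertex 9.0 0.0 29.0
    endloop
  endfacet
  facet normal 0.0000 -1.0000 0.0000
    outer loop
      vertex 0.0 0.0 0.0
      vertex 9.0 0.0 29.0
      vertex 0.0 0.0 29.0
    endloop
  endfacet
  facet normal 0.0000 1.0000 0.0000
    outer loop
      vertex 9.0 15.0 29.0
      vertex 9.0 15.0 0.0
      vertex 0.0 15.0 0.0
    endloop
  endfacet
  facet normal 0.0000 1.0000 0.0000
    outer loop
      vertex 0.0 15.0 29.0
      vertex 9.0 15.0 29.0
      vertex 0.0 15.0 0.0
    endloop
  endfacet
  facet normal -1.0000 0.0000 0.0000
    outer loop
      vertex 0.0 15.0 29.0
      vertex 0.0 15.0 0.0
      vertex 0.0 0.0 0.0
    endloop
  endfacet
  facet normal -1.0000 0.0000 0.0000
    outer loop
      vertex 0.0 0.0 29.0
      vertex 0.0 15.0 29.0
      vertex 0.0 0.0 0.0
    endloop
  endfacet
  facet normal 1.0000 0.0000 0.0000
    outer loop
      vertex 9.0 0.0 0.0
      vertex 9.0 15.0 0.0
      vertex 9.0 15.0 29.0
    endloop
  endfacet
  facet normal 1.0000 0.0000 0.0000
    outer loop
      vertex 9.0 0.0 0.0
      vertex 9.0 15.0 29.0
      vertex 9.0 0.0 29.0
    endloop
  endfacet
endsolid part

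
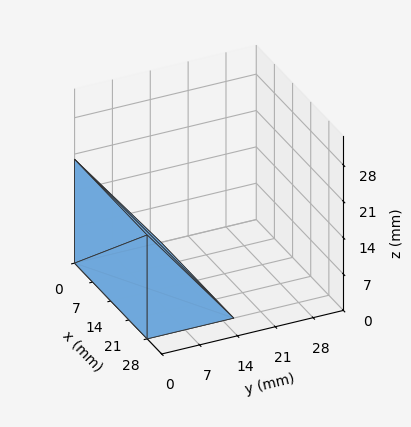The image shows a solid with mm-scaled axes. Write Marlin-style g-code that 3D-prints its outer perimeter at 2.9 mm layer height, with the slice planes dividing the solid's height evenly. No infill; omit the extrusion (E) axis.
Reading the render: the shape is a wedge (ramp): 28 × 16 mm base, rising to 20 mm along the y=0 edge and sloping linearly to z=0 at y=16 (dimensions read to the nearest mm from the axis ticks). For the g-code, the solid's height is divided into equal slices at the stated Δz and each level perimeter traced with G1 moves after a G0 lift.

; perimeter-only toolpath
G21 ; units = mm
G90 ; absolute positioning
G28 ; home
; layer 1
G0 Z2.9
G0 X0.0 Y0.0
G1 X28.0 Y0.0
G1 X28.0 Y13.7
G1 X0.0 Y13.7
G1 X0.0 Y0.0
; layer 2
G0 Z5.7
G0 X0.0 Y0.0
G1 X28.0 Y0.0
G1 X28.0 Y11.4
G1 X0.0 Y11.4
G1 X0.0 Y0.0
; layer 3
G0 Z8.6
G0 X0.0 Y0.0
G1 X28.0 Y0.0
G1 X28.0 Y9.1
G1 X0.0 Y9.1
G1 X0.0 Y0.0
; layer 4
G0 Z11.4
G0 X0.0 Y0.0
G1 X28.0 Y0.0
G1 X28.0 Y6.9
G1 X0.0 Y6.9
G1 X0.0 Y0.0
; layer 5
G0 Z14.3
G0 X0.0 Y0.0
G1 X28.0 Y0.0
G1 X28.0 Y4.6
G1 X0.0 Y4.6
G1 X0.0 Y0.0
; layer 6
G0 Z17.1
G0 X0.0 Y0.0
G1 X28.0 Y0.0
G1 X28.0 Y2.3
G1 X0.0 Y2.3
G1 X0.0 Y0.0
M2 ; end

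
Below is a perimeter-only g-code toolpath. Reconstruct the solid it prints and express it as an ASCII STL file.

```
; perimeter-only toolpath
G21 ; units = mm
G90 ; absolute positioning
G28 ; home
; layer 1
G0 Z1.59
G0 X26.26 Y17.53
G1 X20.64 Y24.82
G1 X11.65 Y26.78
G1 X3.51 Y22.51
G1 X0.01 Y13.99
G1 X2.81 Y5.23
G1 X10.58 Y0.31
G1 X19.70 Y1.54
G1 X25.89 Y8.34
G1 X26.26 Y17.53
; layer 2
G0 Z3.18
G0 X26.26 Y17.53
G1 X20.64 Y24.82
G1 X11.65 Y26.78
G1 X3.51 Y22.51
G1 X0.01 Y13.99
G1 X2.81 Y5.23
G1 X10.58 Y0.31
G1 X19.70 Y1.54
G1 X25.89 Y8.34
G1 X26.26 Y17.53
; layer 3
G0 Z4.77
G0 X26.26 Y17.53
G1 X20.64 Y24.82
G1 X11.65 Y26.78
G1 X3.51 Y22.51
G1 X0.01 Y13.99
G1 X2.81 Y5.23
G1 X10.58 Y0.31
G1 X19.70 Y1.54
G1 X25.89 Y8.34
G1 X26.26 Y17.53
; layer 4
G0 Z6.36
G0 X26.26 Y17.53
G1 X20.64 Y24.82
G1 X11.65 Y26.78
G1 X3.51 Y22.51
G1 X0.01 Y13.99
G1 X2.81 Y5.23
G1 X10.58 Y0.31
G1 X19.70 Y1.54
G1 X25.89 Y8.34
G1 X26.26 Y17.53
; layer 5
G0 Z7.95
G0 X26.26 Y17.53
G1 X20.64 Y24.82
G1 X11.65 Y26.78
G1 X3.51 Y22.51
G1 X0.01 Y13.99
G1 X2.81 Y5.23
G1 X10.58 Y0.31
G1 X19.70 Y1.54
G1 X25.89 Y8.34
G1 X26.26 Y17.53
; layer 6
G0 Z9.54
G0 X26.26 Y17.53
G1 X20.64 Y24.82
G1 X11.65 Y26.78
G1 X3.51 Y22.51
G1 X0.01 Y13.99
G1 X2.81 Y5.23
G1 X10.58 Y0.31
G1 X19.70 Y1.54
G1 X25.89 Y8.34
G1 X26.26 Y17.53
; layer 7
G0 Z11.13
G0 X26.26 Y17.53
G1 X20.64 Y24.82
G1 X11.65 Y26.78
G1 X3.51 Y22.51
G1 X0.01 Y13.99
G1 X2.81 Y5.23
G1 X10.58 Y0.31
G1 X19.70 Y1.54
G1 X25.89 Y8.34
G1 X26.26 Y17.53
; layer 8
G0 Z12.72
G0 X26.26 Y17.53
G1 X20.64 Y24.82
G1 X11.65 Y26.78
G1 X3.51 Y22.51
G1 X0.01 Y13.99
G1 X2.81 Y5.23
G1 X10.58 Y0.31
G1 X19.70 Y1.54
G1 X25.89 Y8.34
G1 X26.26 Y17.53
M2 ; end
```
solid part
  facet normal 0.0000 0.0000 -1.0000
    outer loop
      vertex 11.65 26.78 0.00
      vertex 20.64 24.82 0.00
      vertex 26.26 17.53 0.00
    endloop
  endfacet
  facet normal 0.0000 0.0000 -1.0000
    outer loop
      vertex 3.51 22.51 0.00
      vertex 11.65 26.78 0.00
      vertex 26.26 17.53 0.00
    endloop
  endfacet
  facet normal 0.0000 0.0000 -1.0000
    outer loop
      vertex 0.01 13.99 0.00
      vertex 3.51 22.51 0.00
      vertex 26.26 17.53 0.00
    endloop
  endfacet
  facet normal 0.0000 0.0000 -1.0000
    outer loop
      vertex 2.81 5.23 0.00
      vertex 0.01 13.99 0.00
      vertex 26.26 17.53 0.00
    endloop
  endfacet
  facet normal 0.0000 0.0000 -1.0000
    outer loop
      vertex 10.58 0.31 0.00
      vertex 2.81 5.23 0.00
      vertex 26.26 17.53 0.00
    endloop
  endfacet
  facet normal 0.0000 0.0000 -1.0000
    outer loop
      vertex 19.70 1.54 0.00
      vertex 10.58 0.31 0.00
      vertex 26.26 17.53 0.00
    endloop
  endfacet
  facet normal 0.0000 0.0000 -1.0000
    outer loop
      vertex 25.89 8.34 0.00
      vertex 19.70 1.54 0.00
      vertex 26.26 17.53 0.00
    endloop
  endfacet
  facet normal 0.0000 0.0000 1.0000
    outer loop
      vertex 26.26 17.53 12.72
      vertex 20.64 24.82 12.72
      vertex 11.65 26.78 12.72
    endloop
  endfacet
  facet normal 0.0000 0.0000 1.0000
    outer loop
      vertex 26.26 17.53 12.72
      vertex 11.65 26.78 12.72
      vertex 3.51 22.51 12.72
    endloop
  endfacet
  facet normal 0.0000 0.0000 1.0000
    outer loop
      vertex 26.26 17.53 12.72
      vertex 3.51 22.51 12.72
      vertex 0.01 13.99 12.72
    endloop
  endfacet
  facet normal 0.0000 0.0000 1.0000
    outer loop
      vertex 26.26 17.53 12.72
      vertex 0.01 13.99 12.72
      vertex 2.81 5.23 12.72
    endloop
  endfacet
  facet normal 0.0000 0.0000 1.0000
    outer loop
      vertex 26.26 17.53 12.72
      vertex 2.81 5.23 12.72
      vertex 10.58 0.31 12.72
    endloop
  endfacet
  facet normal 0.0000 0.0000 1.0000
    outer loop
      vertex 26.26 17.53 12.72
      vertex 10.58 0.31 12.72
      vertex 19.70 1.54 12.72
    endloop
  endfacet
  facet normal 0.0000 0.0000 1.0000
    outer loop
      vertex 26.26 17.53 12.72
      vertex 19.70 1.54 12.72
      vertex 25.89 8.34 12.72
    endloop
  endfacet
  facet normal 0.7920 0.6106 0.0000
    outer loop
      vertex 26.26 17.53 0.00
      vertex 20.64 24.82 0.00
      vertex 20.64 24.82 12.72
    endloop
  endfacet
  facet normal 0.7920 0.6106 0.0000
    outer loop
      vertex 26.26 17.53 0.00
      vertex 20.64 24.82 12.72
      vertex 26.26 17.53 12.72
    endloop
  endfacet
  facet normal 0.2130 0.9770 0.0000
    outer loop
      vertex 20.64 24.82 0.00
      vertex 11.65 26.78 0.00
      vertex 11.65 26.78 12.72
    endloop
  endfacet
  facet normal 0.2130 0.9770 0.0000
    outer loop
      vertex 20.64 24.82 0.00
      vertex 11.65 26.78 12.72
      vertex 20.64 24.82 12.72
    endloop
  endfacet
  facet normal -0.4645 0.8856 0.0000
    outer loop
      vertex 11.65 26.78 0.00
      vertex 3.51 22.51 0.00
      vertex 3.51 22.51 12.72
    endloop
  endfacet
  facet normal -0.4645 0.8856 0.0000
    outer loop
      vertex 11.65 26.78 0.00
      vertex 3.51 22.51 12.72
      vertex 11.65 26.78 12.72
    endloop
  endfacet
  facet normal -0.9250 0.3800 0.0000
    outer loop
      vertex 3.51 22.51 0.00
      vertex 0.01 13.99 0.00
      vertex 0.01 13.99 12.72
    endloop
  endfacet
  facet normal -0.9250 0.3800 0.0000
    outer loop
      vertex 3.51 22.51 0.00
      vertex 0.01 13.99 12.72
      vertex 3.51 22.51 12.72
    endloop
  endfacet
  facet normal -0.9525 -0.3045 0.0000
    outer loop
      vertex 0.01 13.99 0.00
      vertex 2.81 5.23 0.00
      vertex 2.81 5.23 12.72
    endloop
  endfacet
  facet normal -0.9525 -0.3045 0.0000
    outer loop
      vertex 0.01 13.99 0.00
      vertex 2.81 5.23 12.72
      vertex 0.01 13.99 12.72
    endloop
  endfacet
  facet normal -0.5350 -0.8449 0.0000
    outer loop
      vertex 2.81 5.23 0.00
      vertex 10.58 0.31 0.00
      vertex 10.58 0.31 12.72
    endloop
  endfacet
  facet normal -0.5350 -0.8449 0.0000
    outer loop
      vertex 2.81 5.23 0.00
      vertex 10.58 0.31 12.72
      vertex 2.81 5.23 12.72
    endloop
  endfacet
  facet normal 0.1337 -0.9910 0.0000
    outer loop
      vertex 10.58 0.31 0.00
      vertex 19.70 1.54 0.00
      vertex 19.70 1.54 12.72
    endloop
  endfacet
  facet normal 0.1337 -0.9910 0.0000
    outer loop
      vertex 10.58 0.31 0.00
      vertex 19.70 1.54 12.72
      vertex 10.58 0.31 12.72
    endloop
  endfacet
  facet normal 0.7395 -0.6732 0.0000
    outer loop
      vertex 19.70 1.54 0.00
      vertex 25.89 8.34 0.00
      vertex 25.89 8.34 12.72
    endloop
  endfacet
  facet normal 0.7395 -0.6732 0.0000
    outer loop
      vertex 19.70 1.54 0.00
      vertex 25.89 8.34 12.72
      vertex 19.70 1.54 12.72
    endloop
  endfacet
  facet normal 0.9992 -0.0402 0.0000
    outer loop
      vertex 25.89 8.34 0.00
      vertex 26.26 17.53 0.00
      vertex 26.26 17.53 12.72
    endloop
  endfacet
  facet normal 0.9992 -0.0402 0.0000
    outer loop
      vertex 25.89 8.34 0.00
      vertex 26.26 17.53 12.72
      vertex 25.89 8.34 12.72
    endloop
  endfacet
endsolid part

The G0 Z moves step by Δz≈1.59 mm. Every layer's G1 loop is the same polygon, so the solid is a straight extrusion of it from z=0 to z≈12.7. Closing with flat bottom and top caps and triangulating gives 32 facets — a regular 9-sided prism (a cylinder approximated with 9 flat sides), circumscribed radius ≈ 13.4 mm, height ≈ 12.7 mm.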